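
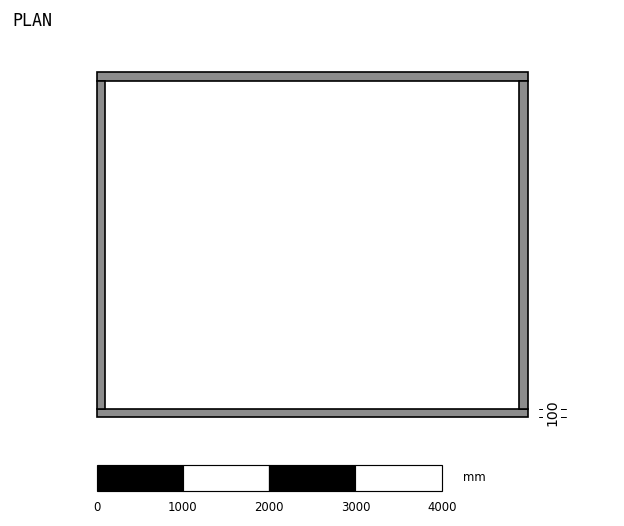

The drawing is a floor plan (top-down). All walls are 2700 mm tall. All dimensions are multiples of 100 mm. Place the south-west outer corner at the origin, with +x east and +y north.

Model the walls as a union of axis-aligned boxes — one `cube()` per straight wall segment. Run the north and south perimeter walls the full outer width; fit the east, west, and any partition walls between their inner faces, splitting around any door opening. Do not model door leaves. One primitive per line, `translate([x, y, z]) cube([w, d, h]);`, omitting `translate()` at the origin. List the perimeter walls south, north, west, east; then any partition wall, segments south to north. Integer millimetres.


cube([5000, 100, 2700]);
translate([0, 3900, 0]) cube([5000, 100, 2700]);
translate([0, 100, 0]) cube([100, 3800, 2700]);
translate([4900, 100, 0]) cube([100, 3800, 2700]);


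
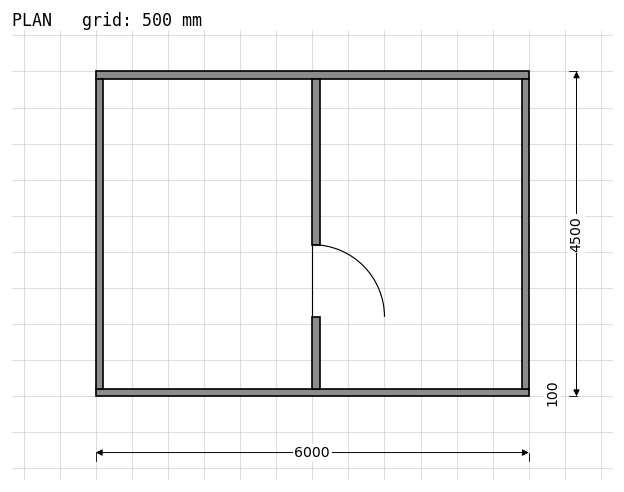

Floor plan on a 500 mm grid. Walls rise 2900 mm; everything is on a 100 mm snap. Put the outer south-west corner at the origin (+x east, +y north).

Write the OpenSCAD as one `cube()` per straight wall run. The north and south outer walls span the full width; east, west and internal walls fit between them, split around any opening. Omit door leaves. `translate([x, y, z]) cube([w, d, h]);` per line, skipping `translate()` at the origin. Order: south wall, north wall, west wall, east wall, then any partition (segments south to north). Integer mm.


cube([6000, 100, 2900]);
translate([0, 4400, 0]) cube([6000, 100, 2900]);
translate([0, 100, 0]) cube([100, 4300, 2900]);
translate([5900, 100, 0]) cube([100, 4300, 2900]);
translate([3000, 100, 0]) cube([100, 1000, 2900]);
translate([3000, 2100, 0]) cube([100, 2300, 2900]);


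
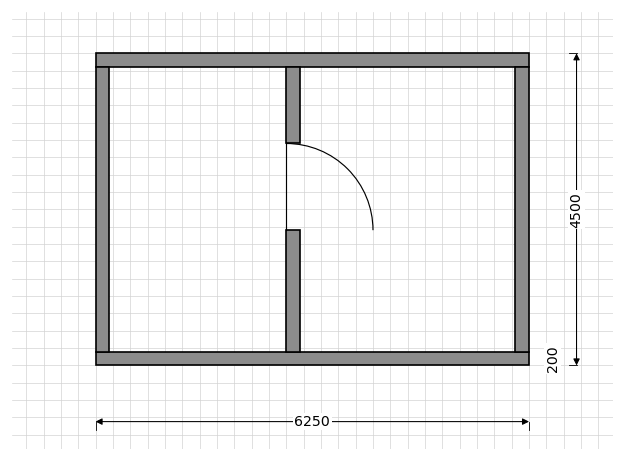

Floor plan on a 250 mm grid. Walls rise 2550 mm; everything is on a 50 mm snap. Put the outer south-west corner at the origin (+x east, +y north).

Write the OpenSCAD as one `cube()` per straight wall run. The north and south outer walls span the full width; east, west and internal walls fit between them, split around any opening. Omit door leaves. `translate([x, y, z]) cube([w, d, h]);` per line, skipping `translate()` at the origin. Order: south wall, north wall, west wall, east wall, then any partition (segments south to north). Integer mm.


cube([6250, 200, 2550]);
translate([0, 4300, 0]) cube([6250, 200, 2550]);
translate([0, 200, 0]) cube([200, 4100, 2550]);
translate([6050, 200, 0]) cube([200, 4100, 2550]);
translate([2750, 200, 0]) cube([200, 1750, 2550]);
translate([2750, 3200, 0]) cube([200, 1100, 2550]);


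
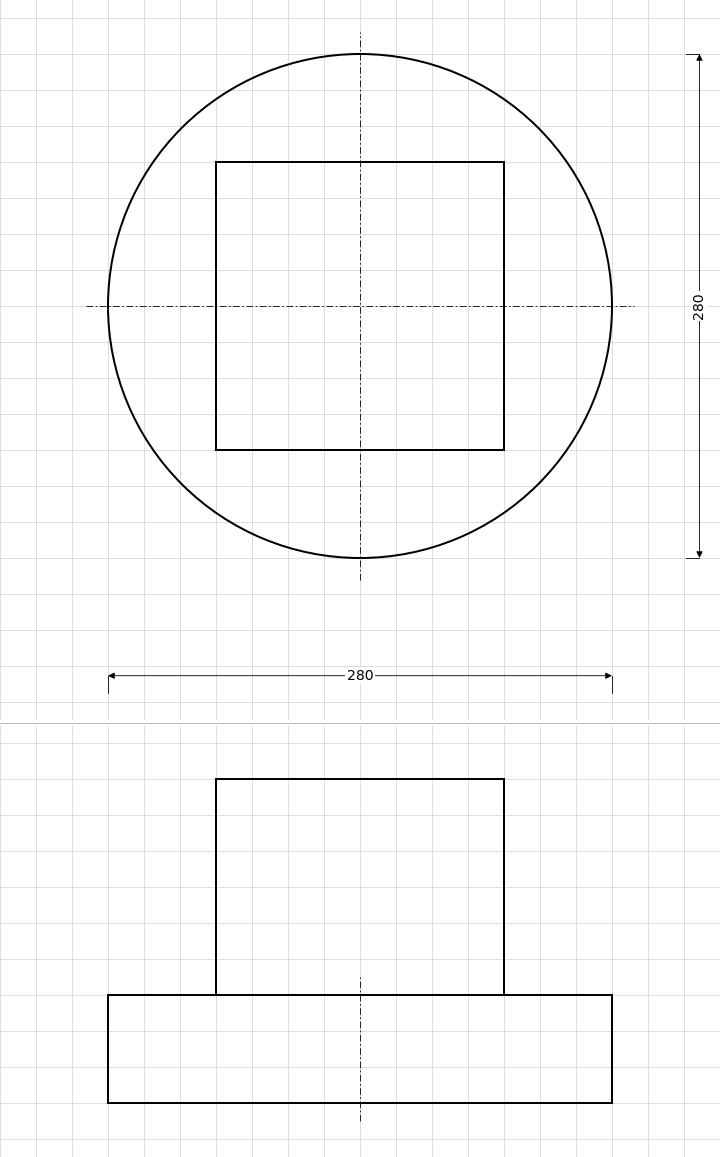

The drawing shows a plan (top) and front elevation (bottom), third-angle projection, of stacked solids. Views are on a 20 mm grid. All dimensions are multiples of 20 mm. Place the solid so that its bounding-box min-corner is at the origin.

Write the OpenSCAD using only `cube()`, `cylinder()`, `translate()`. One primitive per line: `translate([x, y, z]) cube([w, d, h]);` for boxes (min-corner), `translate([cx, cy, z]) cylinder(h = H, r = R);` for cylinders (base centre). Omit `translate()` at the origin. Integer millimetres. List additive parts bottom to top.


translate([140, 140, 0]) cylinder(h = 60, r = 140);
translate([60, 60, 60]) cube([160, 160, 120]);


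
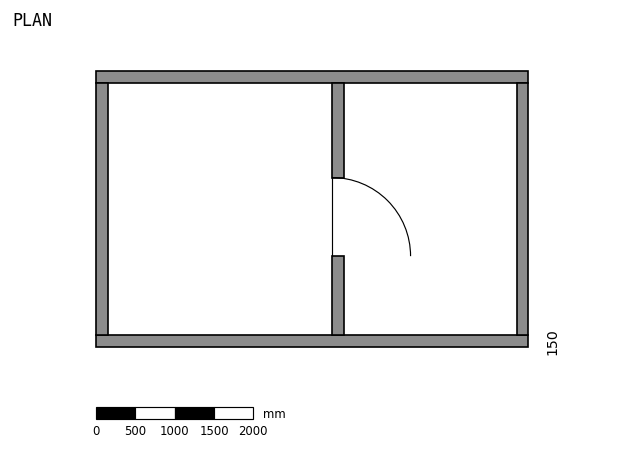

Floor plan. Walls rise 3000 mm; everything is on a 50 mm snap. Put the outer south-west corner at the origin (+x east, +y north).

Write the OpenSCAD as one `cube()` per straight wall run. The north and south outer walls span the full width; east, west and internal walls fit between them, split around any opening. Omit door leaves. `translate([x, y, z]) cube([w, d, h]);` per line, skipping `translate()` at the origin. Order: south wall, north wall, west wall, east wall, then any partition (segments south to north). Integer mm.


cube([5500, 150, 3000]);
translate([0, 3350, 0]) cube([5500, 150, 3000]);
translate([0, 150, 0]) cube([150, 3200, 3000]);
translate([5350, 150, 0]) cube([150, 3200, 3000]);
translate([3000, 150, 0]) cube([150, 1000, 3000]);
translate([3000, 2150, 0]) cube([150, 1200, 3000]);


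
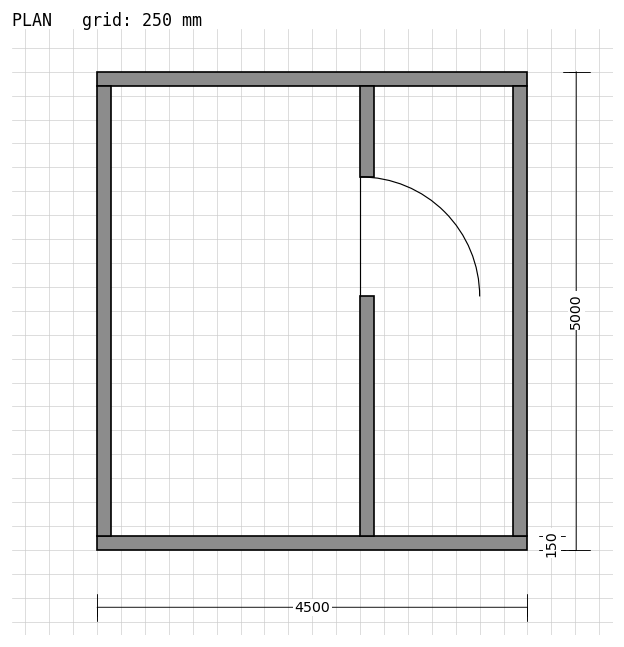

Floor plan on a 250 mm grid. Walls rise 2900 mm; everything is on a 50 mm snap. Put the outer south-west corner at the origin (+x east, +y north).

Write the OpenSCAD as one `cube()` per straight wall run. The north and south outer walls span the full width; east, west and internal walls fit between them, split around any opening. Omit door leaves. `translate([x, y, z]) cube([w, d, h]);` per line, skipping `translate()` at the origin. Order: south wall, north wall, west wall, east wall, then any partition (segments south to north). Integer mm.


cube([4500, 150, 2900]);
translate([0, 4850, 0]) cube([4500, 150, 2900]);
translate([0, 150, 0]) cube([150, 4700, 2900]);
translate([4350, 150, 0]) cube([150, 4700, 2900]);
translate([2750, 150, 0]) cube([150, 2500, 2900]);
translate([2750, 3900, 0]) cube([150, 950, 2900]);


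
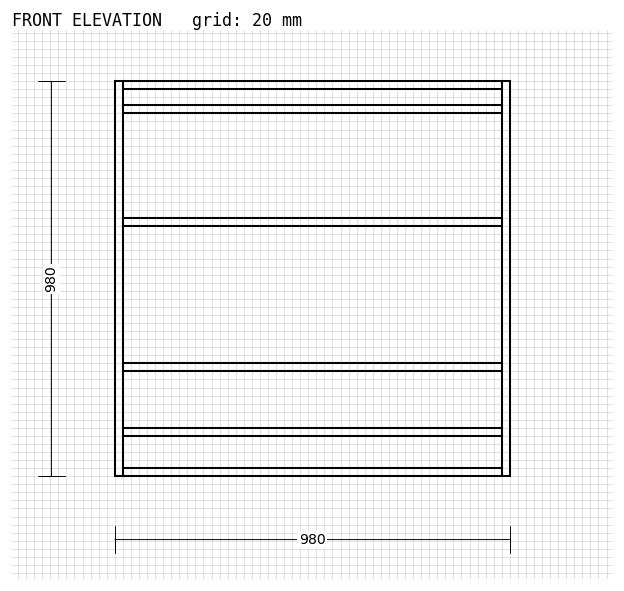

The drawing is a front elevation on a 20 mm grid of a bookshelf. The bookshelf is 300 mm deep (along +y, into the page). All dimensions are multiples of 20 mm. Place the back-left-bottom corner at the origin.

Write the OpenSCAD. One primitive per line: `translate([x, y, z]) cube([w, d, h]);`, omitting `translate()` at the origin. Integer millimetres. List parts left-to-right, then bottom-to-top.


cube([20, 300, 980]);
translate([20, 0, 0]) cube([940, 300, 20]);
translate([20, 0, 100]) cube([940, 300, 20]);
translate([20, 0, 260]) cube([940, 300, 20]);
translate([20, 0, 620]) cube([940, 300, 20]);
translate([20, 0, 900]) cube([940, 300, 20]);
translate([20, 0, 960]) cube([940, 300, 20]);
translate([960, 0, 0]) cube([20, 300, 980]);


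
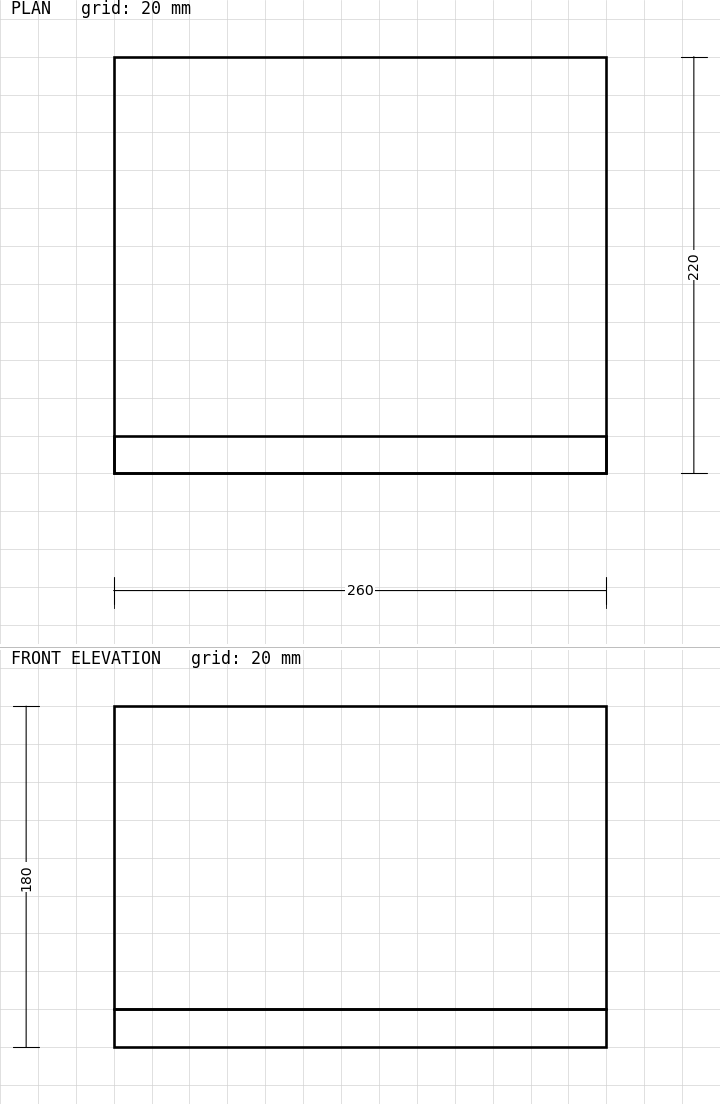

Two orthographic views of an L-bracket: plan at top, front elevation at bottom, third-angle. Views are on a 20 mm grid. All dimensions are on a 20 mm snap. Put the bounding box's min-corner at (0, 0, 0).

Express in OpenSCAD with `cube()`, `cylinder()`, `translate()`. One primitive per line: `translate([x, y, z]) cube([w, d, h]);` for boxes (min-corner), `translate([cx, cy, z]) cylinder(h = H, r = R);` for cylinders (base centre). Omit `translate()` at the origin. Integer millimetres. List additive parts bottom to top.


cube([260, 220, 20]);
translate([0, 0, 20]) cube([260, 20, 160]);


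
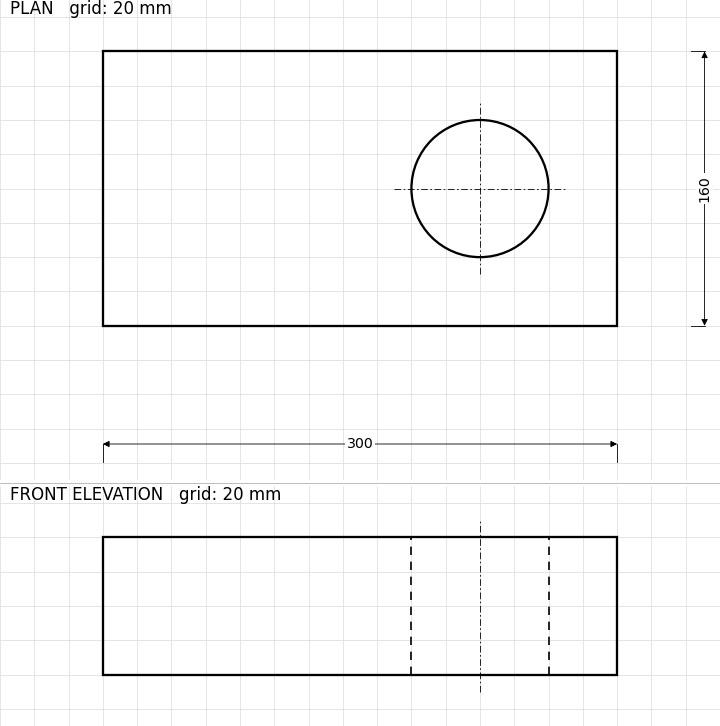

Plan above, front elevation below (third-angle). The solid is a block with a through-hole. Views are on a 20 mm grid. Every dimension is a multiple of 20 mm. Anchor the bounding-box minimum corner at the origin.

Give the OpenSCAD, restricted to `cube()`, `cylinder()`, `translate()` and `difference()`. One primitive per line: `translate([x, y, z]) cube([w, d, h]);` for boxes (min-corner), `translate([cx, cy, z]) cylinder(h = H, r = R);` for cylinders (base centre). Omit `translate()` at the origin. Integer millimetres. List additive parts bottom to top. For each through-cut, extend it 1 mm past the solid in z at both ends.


difference() {
  cube([300, 160, 80]);
  translate([220, 80, -1]) cylinder(h = 82, r = 40);
}


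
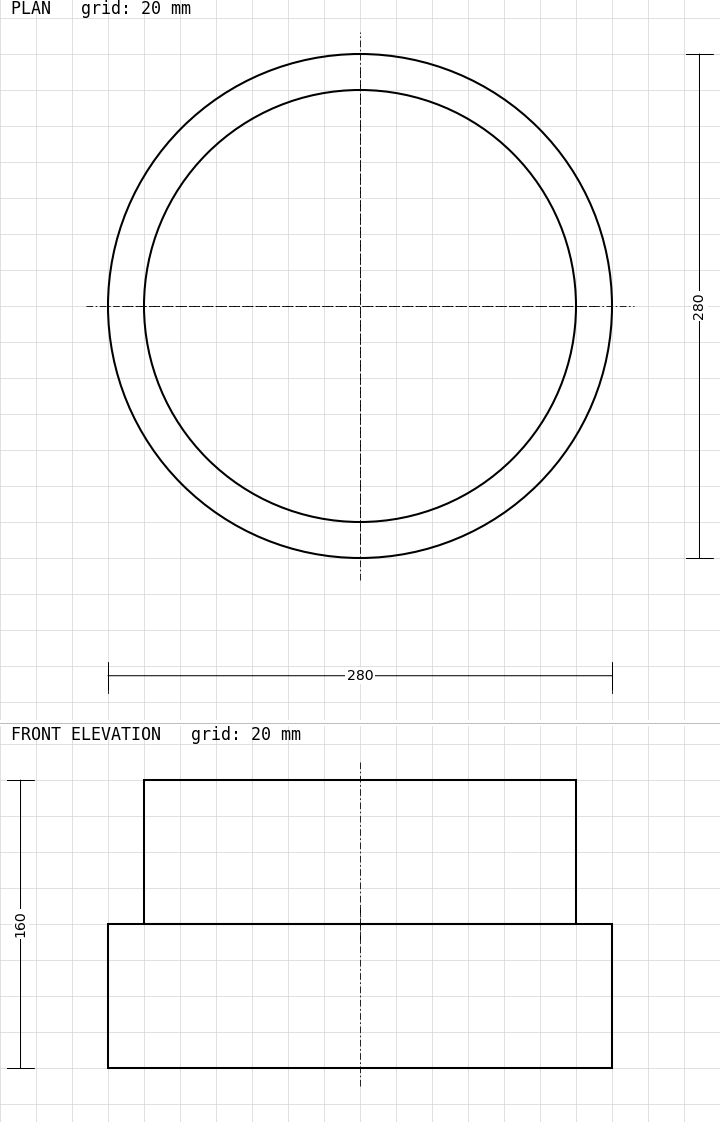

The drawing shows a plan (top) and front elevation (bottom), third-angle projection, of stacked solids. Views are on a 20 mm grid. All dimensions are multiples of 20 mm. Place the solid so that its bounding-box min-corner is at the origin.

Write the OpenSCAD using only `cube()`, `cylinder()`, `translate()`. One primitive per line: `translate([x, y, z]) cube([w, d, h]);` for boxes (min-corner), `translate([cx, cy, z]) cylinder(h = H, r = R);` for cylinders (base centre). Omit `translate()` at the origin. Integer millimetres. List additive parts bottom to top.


translate([140, 140, 0]) cylinder(h = 80, r = 140);
translate([140, 140, 80]) cylinder(h = 80, r = 120);


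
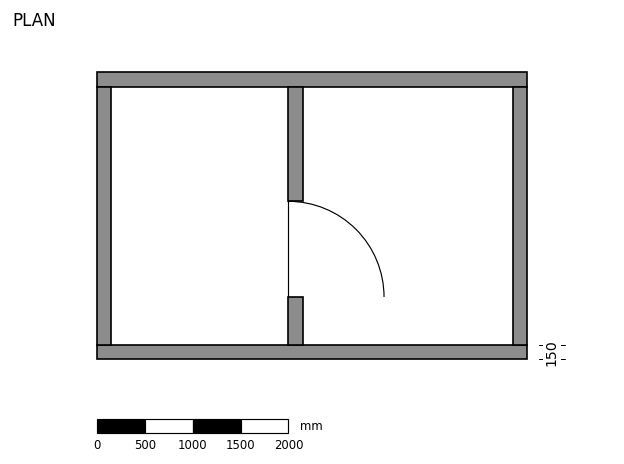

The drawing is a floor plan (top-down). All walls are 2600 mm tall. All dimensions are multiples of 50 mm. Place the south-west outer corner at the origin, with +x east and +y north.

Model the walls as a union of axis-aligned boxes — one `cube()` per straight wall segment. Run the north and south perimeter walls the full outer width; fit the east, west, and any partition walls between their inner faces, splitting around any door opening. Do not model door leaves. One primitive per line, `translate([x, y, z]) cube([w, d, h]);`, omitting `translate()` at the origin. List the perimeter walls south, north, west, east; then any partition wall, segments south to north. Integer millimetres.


cube([4500, 150, 2600]);
translate([0, 2850, 0]) cube([4500, 150, 2600]);
translate([0, 150, 0]) cube([150, 2700, 2600]);
translate([4350, 150, 0]) cube([150, 2700, 2600]);
translate([2000, 150, 0]) cube([150, 500, 2600]);
translate([2000, 1650, 0]) cube([150, 1200, 2600]);


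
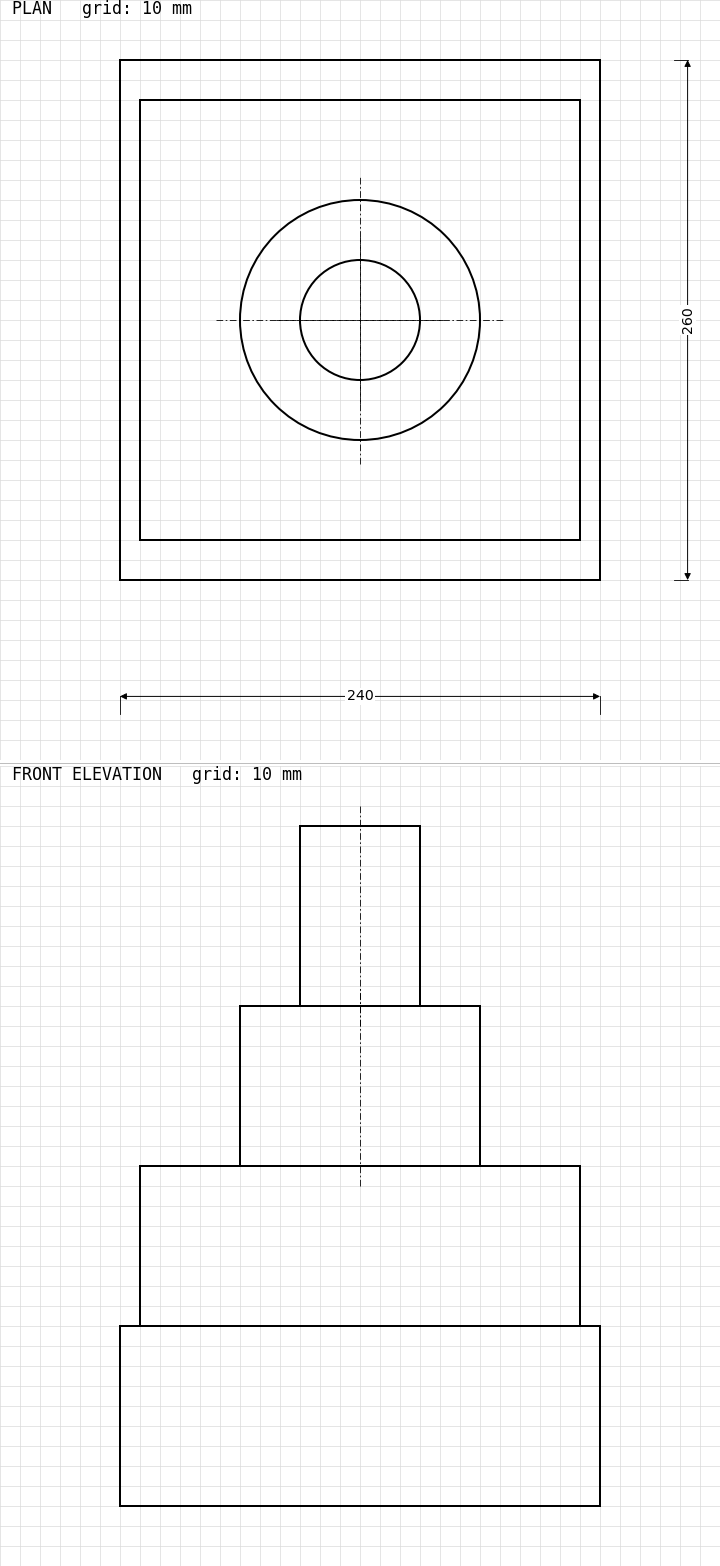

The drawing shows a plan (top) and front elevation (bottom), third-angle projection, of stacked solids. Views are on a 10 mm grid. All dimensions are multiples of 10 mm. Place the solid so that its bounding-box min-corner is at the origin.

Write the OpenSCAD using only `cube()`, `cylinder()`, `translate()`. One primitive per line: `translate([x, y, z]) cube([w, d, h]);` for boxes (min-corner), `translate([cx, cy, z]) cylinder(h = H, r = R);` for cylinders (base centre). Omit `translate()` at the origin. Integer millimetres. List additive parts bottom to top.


cube([240, 260, 90]);
translate([10, 20, 90]) cube([220, 220, 80]);
translate([120, 130, 170]) cylinder(h = 80, r = 60);
translate([120, 130, 250]) cylinder(h = 90, r = 30);


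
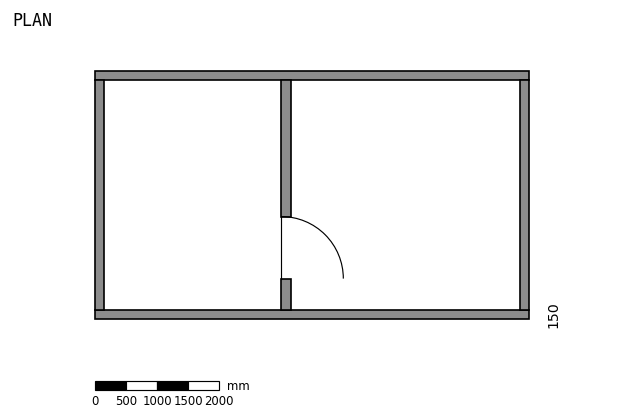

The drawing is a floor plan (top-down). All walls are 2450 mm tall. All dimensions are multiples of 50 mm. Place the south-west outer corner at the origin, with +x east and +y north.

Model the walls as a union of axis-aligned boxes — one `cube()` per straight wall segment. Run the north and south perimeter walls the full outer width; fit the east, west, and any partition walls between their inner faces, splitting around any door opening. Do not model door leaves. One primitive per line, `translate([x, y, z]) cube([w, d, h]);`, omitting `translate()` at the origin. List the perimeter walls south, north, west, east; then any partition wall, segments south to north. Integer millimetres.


cube([7000, 150, 2450]);
translate([0, 3850, 0]) cube([7000, 150, 2450]);
translate([0, 150, 0]) cube([150, 3700, 2450]);
translate([6850, 150, 0]) cube([150, 3700, 2450]);
translate([3000, 150, 0]) cube([150, 500, 2450]);
translate([3000, 1650, 0]) cube([150, 2200, 2450]);


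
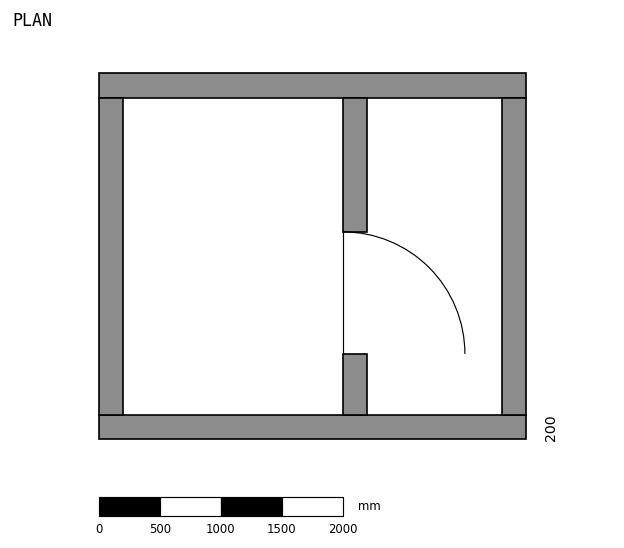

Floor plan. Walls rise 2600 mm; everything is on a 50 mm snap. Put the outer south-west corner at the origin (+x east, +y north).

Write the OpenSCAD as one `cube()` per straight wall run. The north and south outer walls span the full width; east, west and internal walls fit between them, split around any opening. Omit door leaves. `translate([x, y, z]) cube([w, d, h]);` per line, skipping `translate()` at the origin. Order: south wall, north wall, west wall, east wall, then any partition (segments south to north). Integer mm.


cube([3500, 200, 2600]);
translate([0, 2800, 0]) cube([3500, 200, 2600]);
translate([0, 200, 0]) cube([200, 2600, 2600]);
translate([3300, 200, 0]) cube([200, 2600, 2600]);
translate([2000, 200, 0]) cube([200, 500, 2600]);
translate([2000, 1700, 0]) cube([200, 1100, 2600]);


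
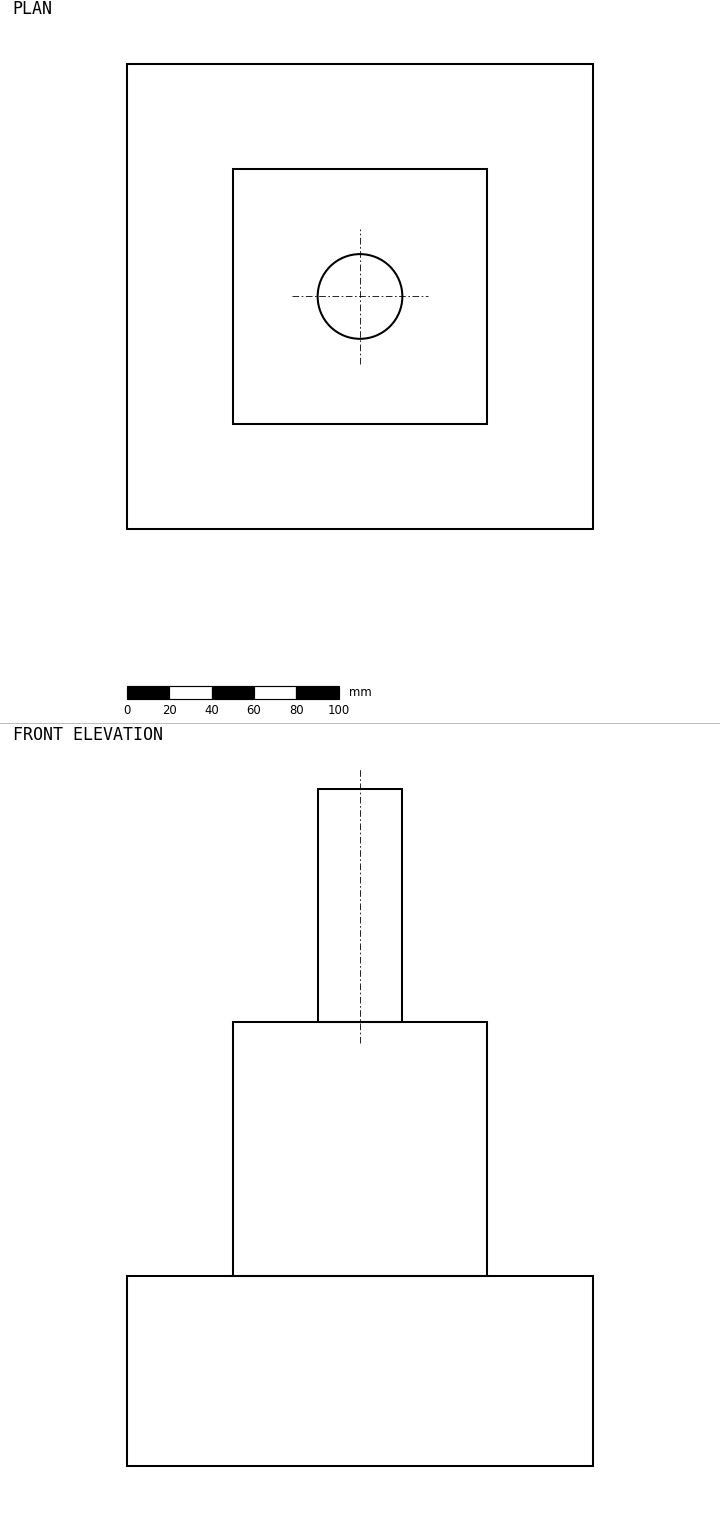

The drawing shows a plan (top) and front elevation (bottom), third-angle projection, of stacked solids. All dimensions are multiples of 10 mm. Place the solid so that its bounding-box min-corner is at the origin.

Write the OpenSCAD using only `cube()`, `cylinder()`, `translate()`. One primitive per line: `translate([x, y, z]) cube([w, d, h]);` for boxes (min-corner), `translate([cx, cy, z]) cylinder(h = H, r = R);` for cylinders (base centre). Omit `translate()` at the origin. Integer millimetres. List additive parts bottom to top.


cube([220, 220, 90]);
translate([50, 50, 90]) cube([120, 120, 120]);
translate([110, 110, 210]) cylinder(h = 110, r = 20);


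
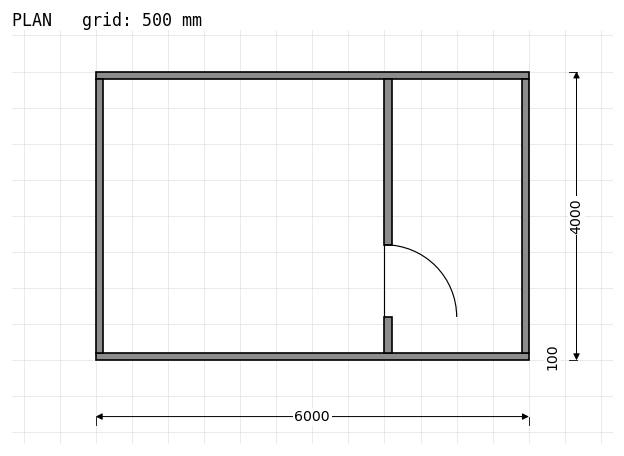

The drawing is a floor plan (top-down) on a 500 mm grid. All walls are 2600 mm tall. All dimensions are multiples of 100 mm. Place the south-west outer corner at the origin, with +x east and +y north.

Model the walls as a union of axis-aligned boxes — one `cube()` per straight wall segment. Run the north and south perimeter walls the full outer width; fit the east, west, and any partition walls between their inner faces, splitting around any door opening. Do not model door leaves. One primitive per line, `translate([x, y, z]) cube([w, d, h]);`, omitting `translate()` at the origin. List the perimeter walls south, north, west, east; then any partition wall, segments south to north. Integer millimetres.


cube([6000, 100, 2600]);
translate([0, 3900, 0]) cube([6000, 100, 2600]);
translate([0, 100, 0]) cube([100, 3800, 2600]);
translate([5900, 100, 0]) cube([100, 3800, 2600]);
translate([4000, 100, 0]) cube([100, 500, 2600]);
translate([4000, 1600, 0]) cube([100, 2300, 2600]);


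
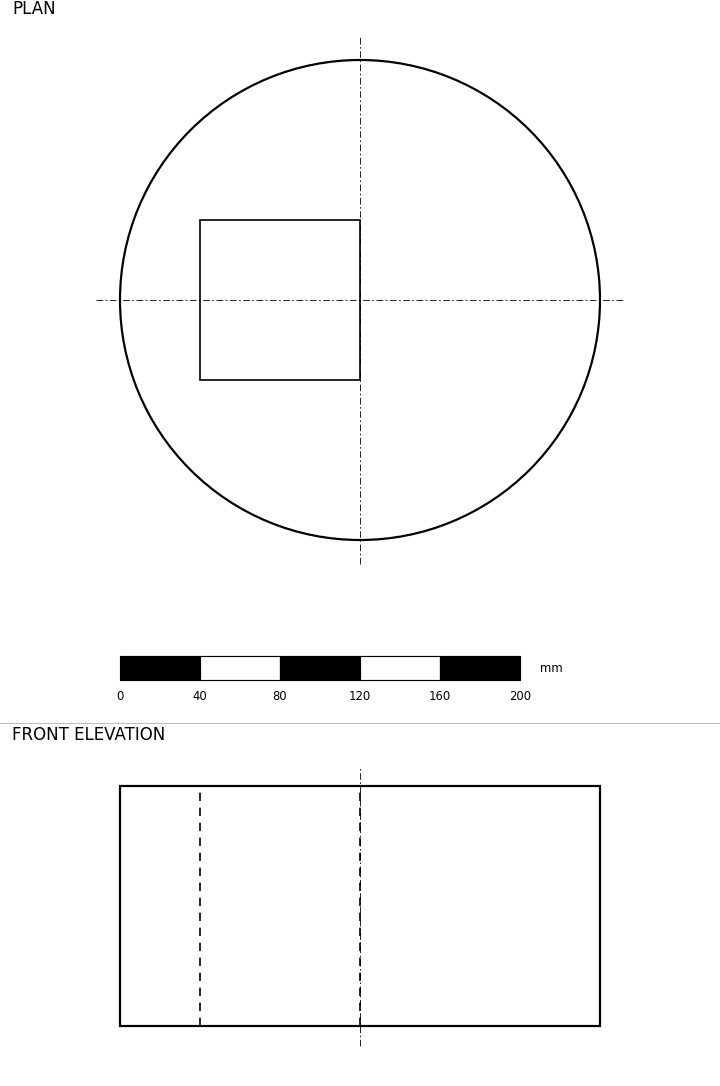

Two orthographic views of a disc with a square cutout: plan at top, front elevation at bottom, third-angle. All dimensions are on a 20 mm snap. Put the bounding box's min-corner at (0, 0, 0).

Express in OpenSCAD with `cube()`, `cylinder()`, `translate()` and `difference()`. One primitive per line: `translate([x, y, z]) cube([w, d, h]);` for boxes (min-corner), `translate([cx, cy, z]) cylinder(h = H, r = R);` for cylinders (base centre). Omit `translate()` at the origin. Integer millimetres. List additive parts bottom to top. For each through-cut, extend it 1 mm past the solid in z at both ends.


difference() {
  translate([120, 120, 0]) cylinder(h = 120, r = 120);
  translate([40, 80, -1]) cube([80, 80, 122]);
}


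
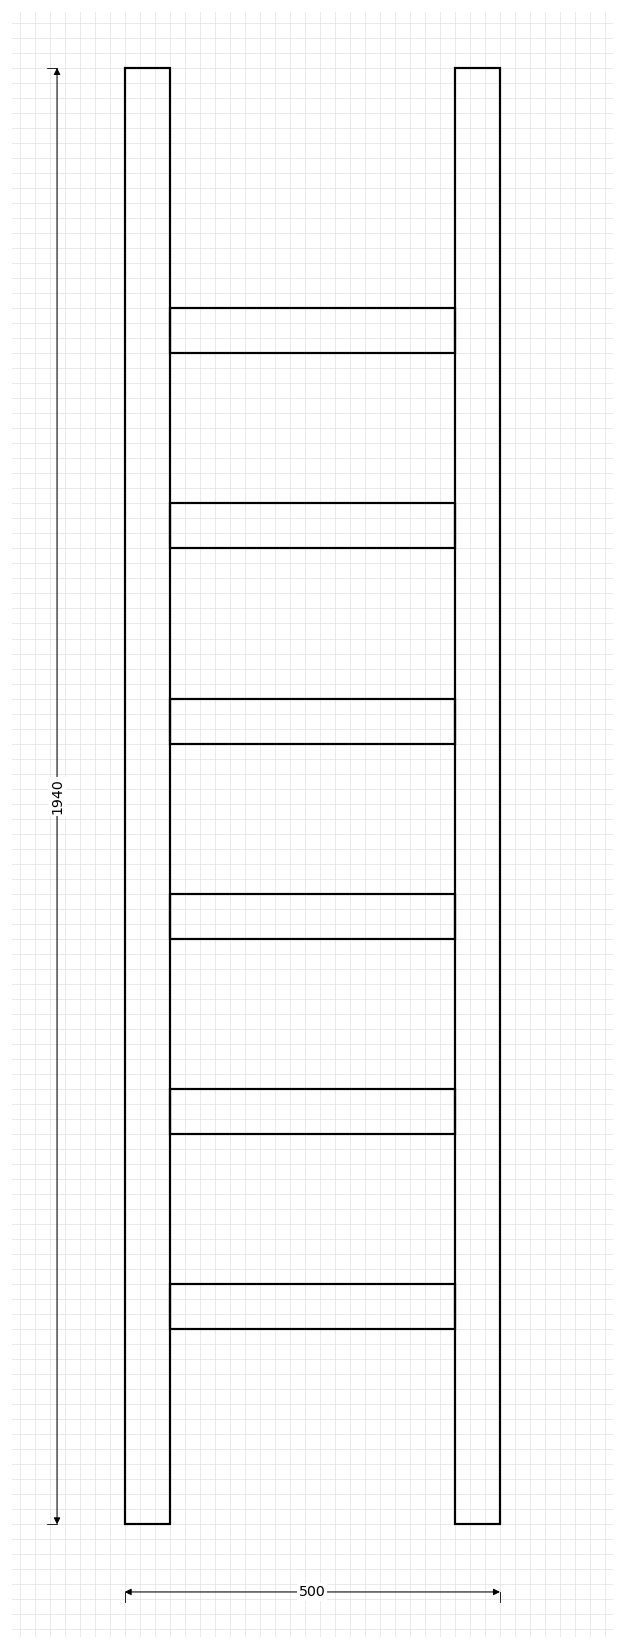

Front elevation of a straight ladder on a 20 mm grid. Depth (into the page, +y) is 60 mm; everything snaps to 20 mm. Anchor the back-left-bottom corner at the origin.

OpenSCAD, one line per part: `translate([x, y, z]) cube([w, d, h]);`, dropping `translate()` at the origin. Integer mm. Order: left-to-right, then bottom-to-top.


cube([60, 60, 1940]);
translate([60, 0, 260]) cube([380, 60, 60]);
translate([60, 0, 520]) cube([380, 60, 60]);
translate([60, 0, 780]) cube([380, 60, 60]);
translate([60, 0, 1040]) cube([380, 60, 60]);
translate([60, 0, 1300]) cube([380, 60, 60]);
translate([60, 0, 1560]) cube([380, 60, 60]);
translate([440, 0, 0]) cube([60, 60, 1940]);


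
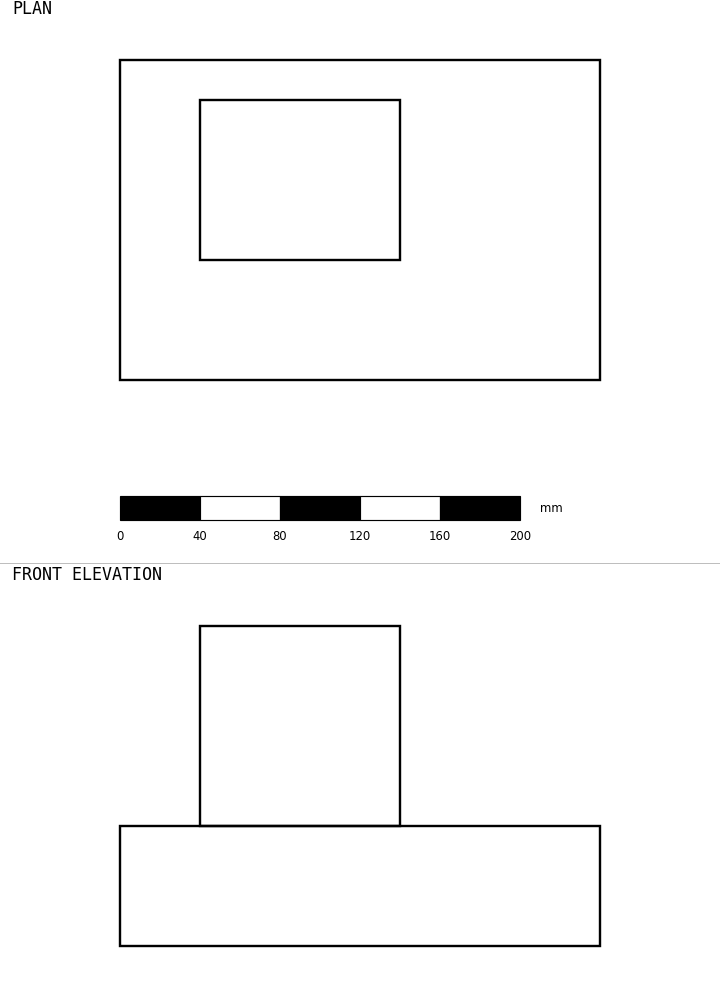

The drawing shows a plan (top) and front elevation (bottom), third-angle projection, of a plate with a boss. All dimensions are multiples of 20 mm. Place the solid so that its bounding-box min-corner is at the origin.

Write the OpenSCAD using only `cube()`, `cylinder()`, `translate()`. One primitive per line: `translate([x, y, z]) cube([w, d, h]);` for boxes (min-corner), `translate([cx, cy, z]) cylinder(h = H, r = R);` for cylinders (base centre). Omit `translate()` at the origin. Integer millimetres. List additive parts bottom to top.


cube([240, 160, 60]);
translate([40, 60, 60]) cube([100, 80, 100]);


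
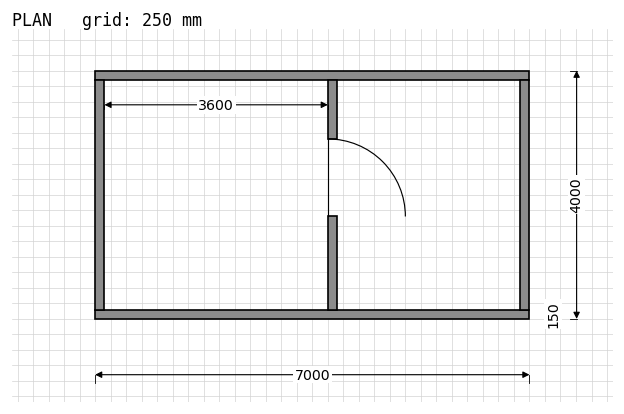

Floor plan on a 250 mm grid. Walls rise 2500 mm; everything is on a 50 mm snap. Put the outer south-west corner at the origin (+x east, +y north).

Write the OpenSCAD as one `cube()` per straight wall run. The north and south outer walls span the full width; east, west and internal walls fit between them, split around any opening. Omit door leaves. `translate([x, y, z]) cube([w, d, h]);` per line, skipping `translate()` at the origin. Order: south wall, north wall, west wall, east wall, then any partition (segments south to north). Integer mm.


cube([7000, 150, 2500]);
translate([0, 3850, 0]) cube([7000, 150, 2500]);
translate([0, 150, 0]) cube([150, 3700, 2500]);
translate([6850, 150, 0]) cube([150, 3700, 2500]);
translate([3750, 150, 0]) cube([150, 1500, 2500]);
translate([3750, 2900, 0]) cube([150, 950, 2500]);


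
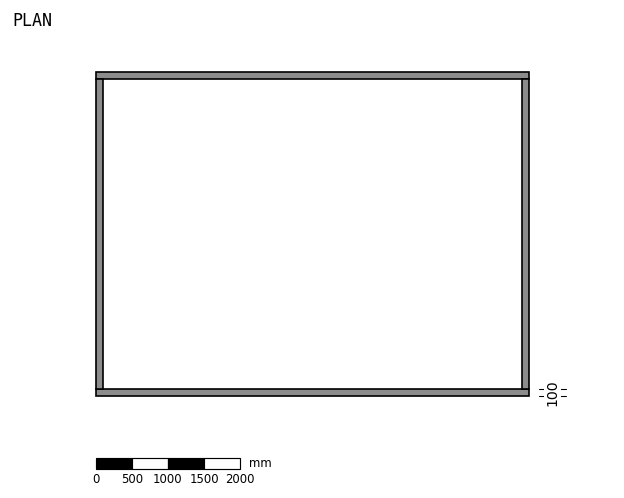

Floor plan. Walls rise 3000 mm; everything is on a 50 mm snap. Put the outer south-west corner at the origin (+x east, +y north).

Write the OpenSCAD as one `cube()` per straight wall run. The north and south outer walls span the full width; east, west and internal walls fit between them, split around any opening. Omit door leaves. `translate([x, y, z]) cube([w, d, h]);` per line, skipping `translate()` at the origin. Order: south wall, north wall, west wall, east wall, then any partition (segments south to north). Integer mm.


cube([6000, 100, 3000]);
translate([0, 4400, 0]) cube([6000, 100, 3000]);
translate([0, 100, 0]) cube([100, 4300, 3000]);
translate([5900, 100, 0]) cube([100, 4300, 3000]);


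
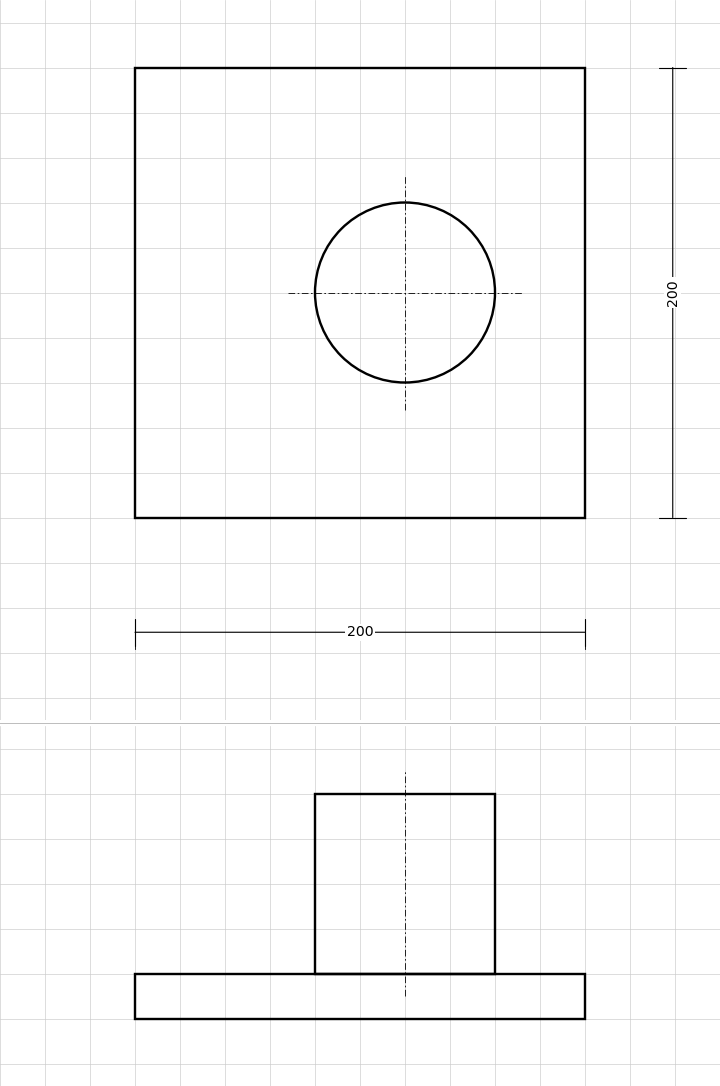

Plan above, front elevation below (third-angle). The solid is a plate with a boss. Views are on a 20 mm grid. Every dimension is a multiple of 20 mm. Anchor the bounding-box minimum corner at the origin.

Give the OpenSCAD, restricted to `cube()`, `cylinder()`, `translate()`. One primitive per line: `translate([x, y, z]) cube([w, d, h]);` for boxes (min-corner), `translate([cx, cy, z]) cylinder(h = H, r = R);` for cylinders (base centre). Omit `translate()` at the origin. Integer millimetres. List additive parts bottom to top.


cube([200, 200, 20]);
translate([120, 100, 20]) cylinder(h = 80, r = 40);


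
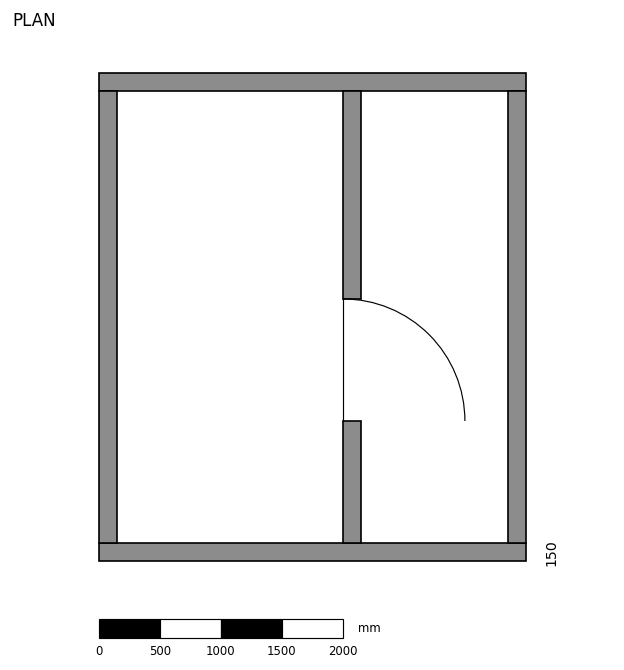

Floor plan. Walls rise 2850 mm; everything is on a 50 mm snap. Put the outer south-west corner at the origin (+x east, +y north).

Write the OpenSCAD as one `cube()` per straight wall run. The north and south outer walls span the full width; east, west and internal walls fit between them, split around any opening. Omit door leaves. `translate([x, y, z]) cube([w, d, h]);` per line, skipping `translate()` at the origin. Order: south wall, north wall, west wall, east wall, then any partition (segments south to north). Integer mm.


cube([3500, 150, 2850]);
translate([0, 3850, 0]) cube([3500, 150, 2850]);
translate([0, 150, 0]) cube([150, 3700, 2850]);
translate([3350, 150, 0]) cube([150, 3700, 2850]);
translate([2000, 150, 0]) cube([150, 1000, 2850]);
translate([2000, 2150, 0]) cube([150, 1700, 2850]);


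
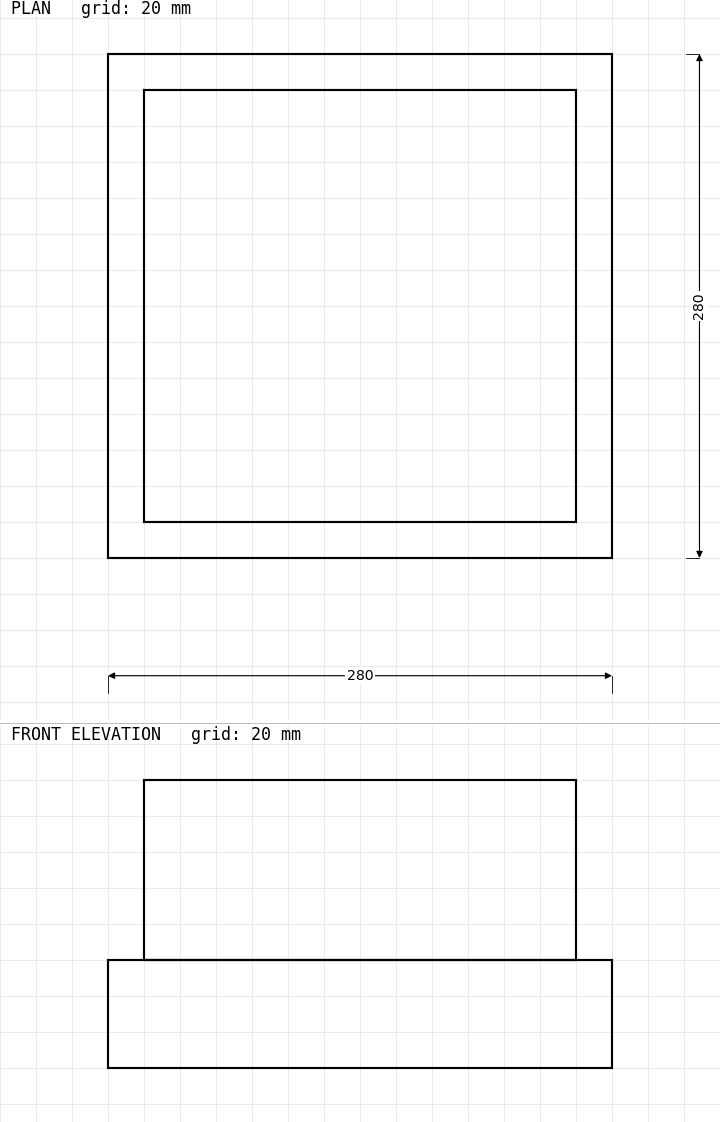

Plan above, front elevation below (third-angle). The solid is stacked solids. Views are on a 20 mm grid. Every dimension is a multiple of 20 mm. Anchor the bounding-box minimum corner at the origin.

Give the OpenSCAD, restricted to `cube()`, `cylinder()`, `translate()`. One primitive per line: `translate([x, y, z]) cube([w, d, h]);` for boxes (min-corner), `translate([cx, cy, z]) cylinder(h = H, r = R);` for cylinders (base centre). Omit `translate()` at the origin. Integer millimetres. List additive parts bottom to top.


cube([280, 280, 60]);
translate([20, 20, 60]) cube([240, 240, 100]);


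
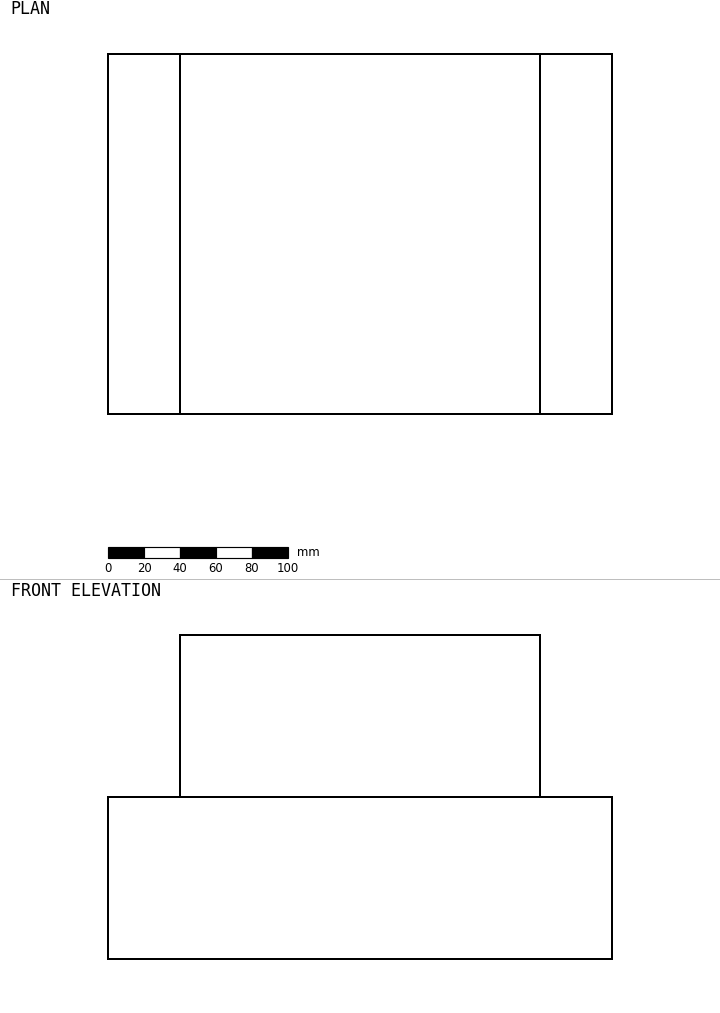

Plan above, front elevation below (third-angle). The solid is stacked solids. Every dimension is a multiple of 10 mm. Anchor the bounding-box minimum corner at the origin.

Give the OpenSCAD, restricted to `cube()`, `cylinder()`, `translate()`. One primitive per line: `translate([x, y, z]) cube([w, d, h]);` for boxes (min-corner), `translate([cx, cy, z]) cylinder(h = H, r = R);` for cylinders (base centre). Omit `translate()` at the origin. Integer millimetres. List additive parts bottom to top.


cube([280, 200, 90]);
translate([40, 0, 90]) cube([200, 200, 90]);


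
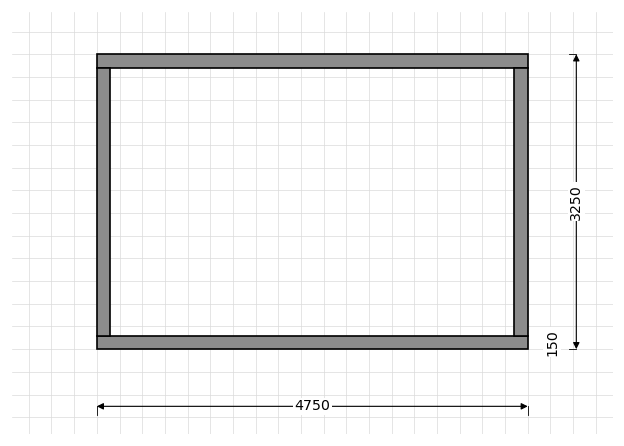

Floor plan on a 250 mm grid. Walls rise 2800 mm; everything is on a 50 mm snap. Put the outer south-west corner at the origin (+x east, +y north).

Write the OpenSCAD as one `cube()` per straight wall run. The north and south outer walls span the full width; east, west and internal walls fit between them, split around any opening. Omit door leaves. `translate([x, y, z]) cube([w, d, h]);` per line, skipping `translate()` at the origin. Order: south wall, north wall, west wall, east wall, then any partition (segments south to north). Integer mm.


cube([4750, 150, 2800]);
translate([0, 3100, 0]) cube([4750, 150, 2800]);
translate([0, 150, 0]) cube([150, 2950, 2800]);
translate([4600, 150, 0]) cube([150, 2950, 2800]);


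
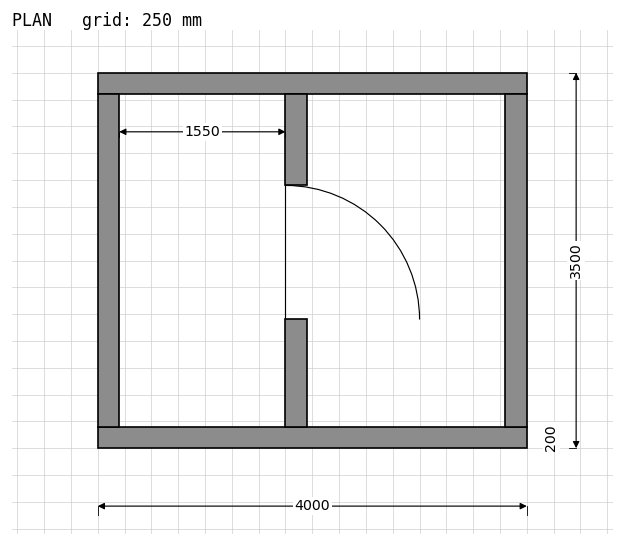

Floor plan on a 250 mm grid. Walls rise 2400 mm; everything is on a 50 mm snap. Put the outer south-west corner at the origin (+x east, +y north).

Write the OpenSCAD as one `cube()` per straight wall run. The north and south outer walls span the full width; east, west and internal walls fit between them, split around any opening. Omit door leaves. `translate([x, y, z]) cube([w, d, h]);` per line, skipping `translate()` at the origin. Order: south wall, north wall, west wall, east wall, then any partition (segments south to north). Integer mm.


cube([4000, 200, 2400]);
translate([0, 3300, 0]) cube([4000, 200, 2400]);
translate([0, 200, 0]) cube([200, 3100, 2400]);
translate([3800, 200, 0]) cube([200, 3100, 2400]);
translate([1750, 200, 0]) cube([200, 1000, 2400]);
translate([1750, 2450, 0]) cube([200, 850, 2400]);


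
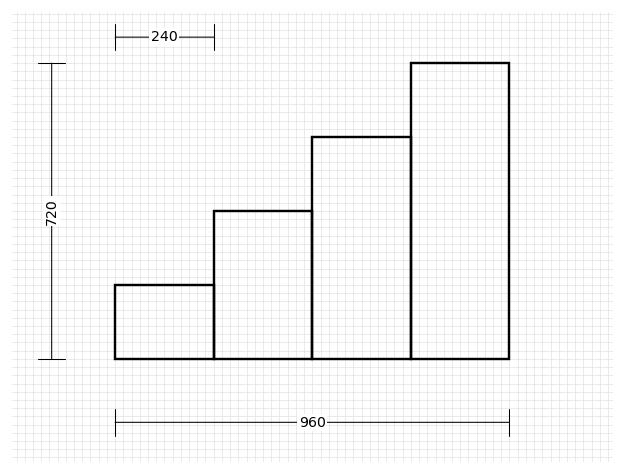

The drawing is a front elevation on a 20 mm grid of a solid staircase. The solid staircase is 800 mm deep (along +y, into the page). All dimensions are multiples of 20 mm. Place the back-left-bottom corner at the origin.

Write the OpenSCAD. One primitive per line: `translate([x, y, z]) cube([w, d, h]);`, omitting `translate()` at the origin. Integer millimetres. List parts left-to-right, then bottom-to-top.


cube([240, 800, 180]);
translate([240, 0, 0]) cube([240, 800, 360]);
translate([480, 0, 0]) cube([240, 800, 540]);
translate([720, 0, 0]) cube([240, 800, 720]);


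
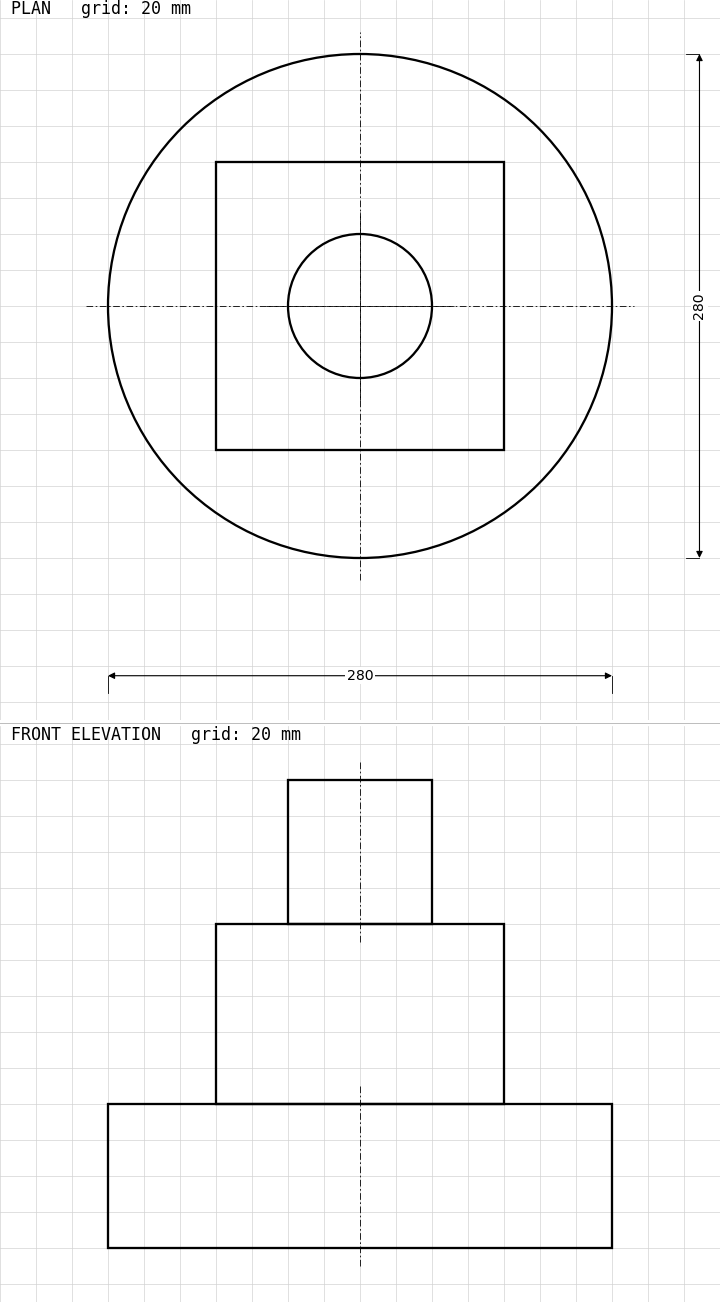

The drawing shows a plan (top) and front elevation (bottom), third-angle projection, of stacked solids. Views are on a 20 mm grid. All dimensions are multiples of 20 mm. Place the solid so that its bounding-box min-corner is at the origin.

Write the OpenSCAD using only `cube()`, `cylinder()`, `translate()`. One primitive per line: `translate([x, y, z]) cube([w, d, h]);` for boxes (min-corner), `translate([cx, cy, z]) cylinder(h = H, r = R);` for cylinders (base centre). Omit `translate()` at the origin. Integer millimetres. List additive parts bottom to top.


translate([140, 140, 0]) cylinder(h = 80, r = 140);
translate([60, 60, 80]) cube([160, 160, 100]);
translate([140, 140, 180]) cylinder(h = 80, r = 40);


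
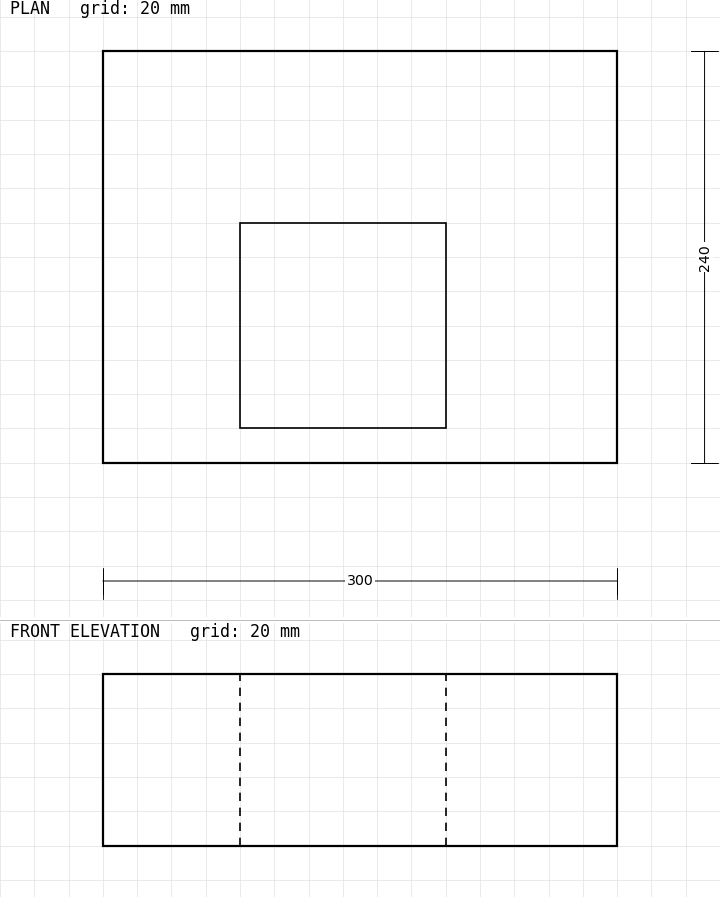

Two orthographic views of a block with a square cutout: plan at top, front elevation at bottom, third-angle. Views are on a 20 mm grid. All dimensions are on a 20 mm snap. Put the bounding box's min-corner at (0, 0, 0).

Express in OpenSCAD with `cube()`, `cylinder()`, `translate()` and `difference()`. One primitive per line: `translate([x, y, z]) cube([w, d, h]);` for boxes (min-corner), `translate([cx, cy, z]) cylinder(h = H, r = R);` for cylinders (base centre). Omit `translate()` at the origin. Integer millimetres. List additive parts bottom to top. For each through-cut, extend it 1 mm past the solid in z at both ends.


difference() {
  cube([300, 240, 100]);
  translate([80, 20, -1]) cube([120, 120, 102]);
}


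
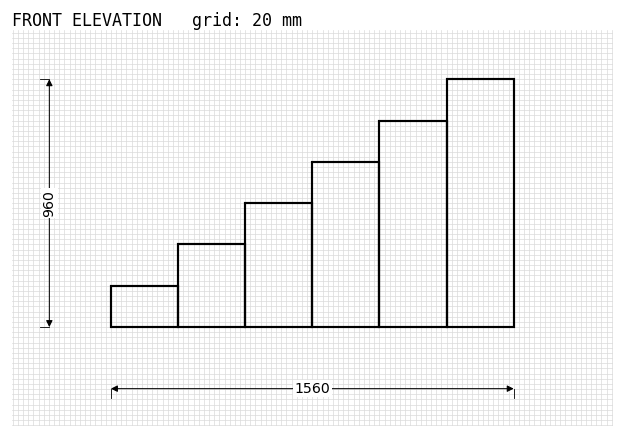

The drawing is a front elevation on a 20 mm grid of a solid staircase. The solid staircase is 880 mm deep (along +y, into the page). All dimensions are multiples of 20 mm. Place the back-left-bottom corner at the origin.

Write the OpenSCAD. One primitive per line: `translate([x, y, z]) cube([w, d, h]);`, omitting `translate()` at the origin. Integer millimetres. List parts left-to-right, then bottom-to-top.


cube([260, 880, 160]);
translate([260, 0, 0]) cube([260, 880, 320]);
translate([520, 0, 0]) cube([260, 880, 480]);
translate([780, 0, 0]) cube([260, 880, 640]);
translate([1040, 0, 0]) cube([260, 880, 800]);
translate([1300, 0, 0]) cube([260, 880, 960]);


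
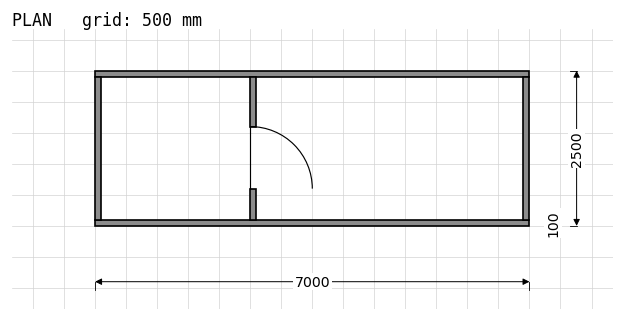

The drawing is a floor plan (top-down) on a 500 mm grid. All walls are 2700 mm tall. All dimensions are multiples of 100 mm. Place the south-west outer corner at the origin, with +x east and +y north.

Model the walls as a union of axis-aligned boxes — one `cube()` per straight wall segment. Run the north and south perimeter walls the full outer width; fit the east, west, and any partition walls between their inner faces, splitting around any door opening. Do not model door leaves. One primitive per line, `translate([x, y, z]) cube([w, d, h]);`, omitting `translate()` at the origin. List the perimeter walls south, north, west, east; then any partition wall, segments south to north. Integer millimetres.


cube([7000, 100, 2700]);
translate([0, 2400, 0]) cube([7000, 100, 2700]);
translate([0, 100, 0]) cube([100, 2300, 2700]);
translate([6900, 100, 0]) cube([100, 2300, 2700]);
translate([2500, 100, 0]) cube([100, 500, 2700]);
translate([2500, 1600, 0]) cube([100, 800, 2700]);


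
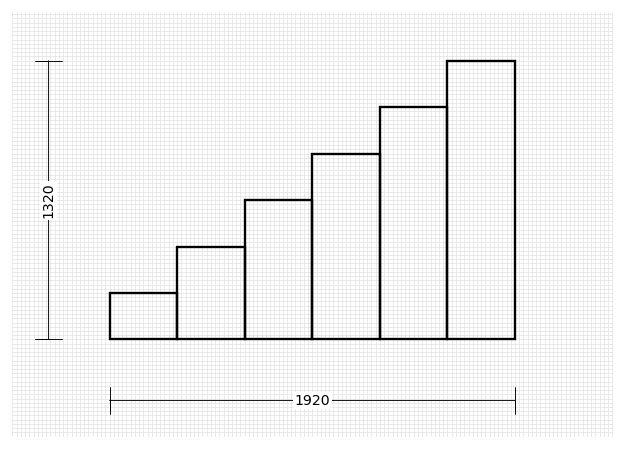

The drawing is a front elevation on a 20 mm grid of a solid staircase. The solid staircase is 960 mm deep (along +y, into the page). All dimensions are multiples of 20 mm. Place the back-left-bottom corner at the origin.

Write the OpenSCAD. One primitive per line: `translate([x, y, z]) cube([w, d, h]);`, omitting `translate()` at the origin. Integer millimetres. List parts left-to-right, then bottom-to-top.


cube([320, 960, 220]);
translate([320, 0, 0]) cube([320, 960, 440]);
translate([640, 0, 0]) cube([320, 960, 660]);
translate([960, 0, 0]) cube([320, 960, 880]);
translate([1280, 0, 0]) cube([320, 960, 1100]);
translate([1600, 0, 0]) cube([320, 960, 1320]);


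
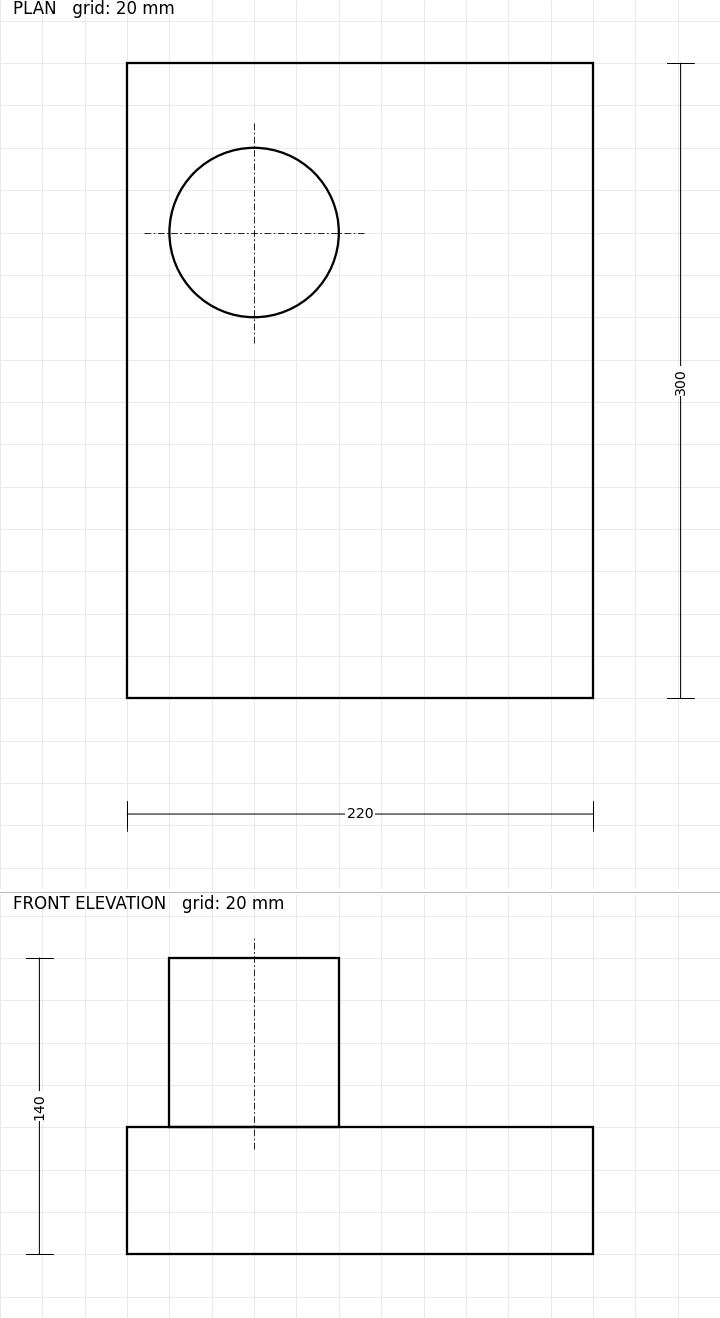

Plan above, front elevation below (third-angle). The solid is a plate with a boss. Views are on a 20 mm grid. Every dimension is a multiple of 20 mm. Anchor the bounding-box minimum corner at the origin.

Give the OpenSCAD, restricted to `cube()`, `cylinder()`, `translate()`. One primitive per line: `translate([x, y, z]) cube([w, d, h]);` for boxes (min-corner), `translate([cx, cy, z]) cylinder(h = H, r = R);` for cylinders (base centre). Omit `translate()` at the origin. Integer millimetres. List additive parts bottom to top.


cube([220, 300, 60]);
translate([60, 220, 60]) cylinder(h = 80, r = 40);


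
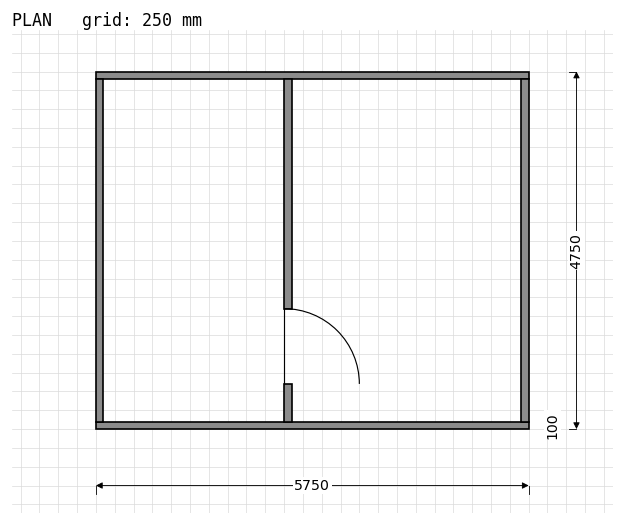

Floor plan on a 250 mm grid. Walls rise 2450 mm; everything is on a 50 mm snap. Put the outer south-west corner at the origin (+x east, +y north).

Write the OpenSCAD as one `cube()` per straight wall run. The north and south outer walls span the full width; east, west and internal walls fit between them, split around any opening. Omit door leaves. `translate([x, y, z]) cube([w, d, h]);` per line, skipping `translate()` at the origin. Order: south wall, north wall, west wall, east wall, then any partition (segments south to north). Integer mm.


cube([5750, 100, 2450]);
translate([0, 4650, 0]) cube([5750, 100, 2450]);
translate([0, 100, 0]) cube([100, 4550, 2450]);
translate([5650, 100, 0]) cube([100, 4550, 2450]);
translate([2500, 100, 0]) cube([100, 500, 2450]);
translate([2500, 1600, 0]) cube([100, 3050, 2450]);


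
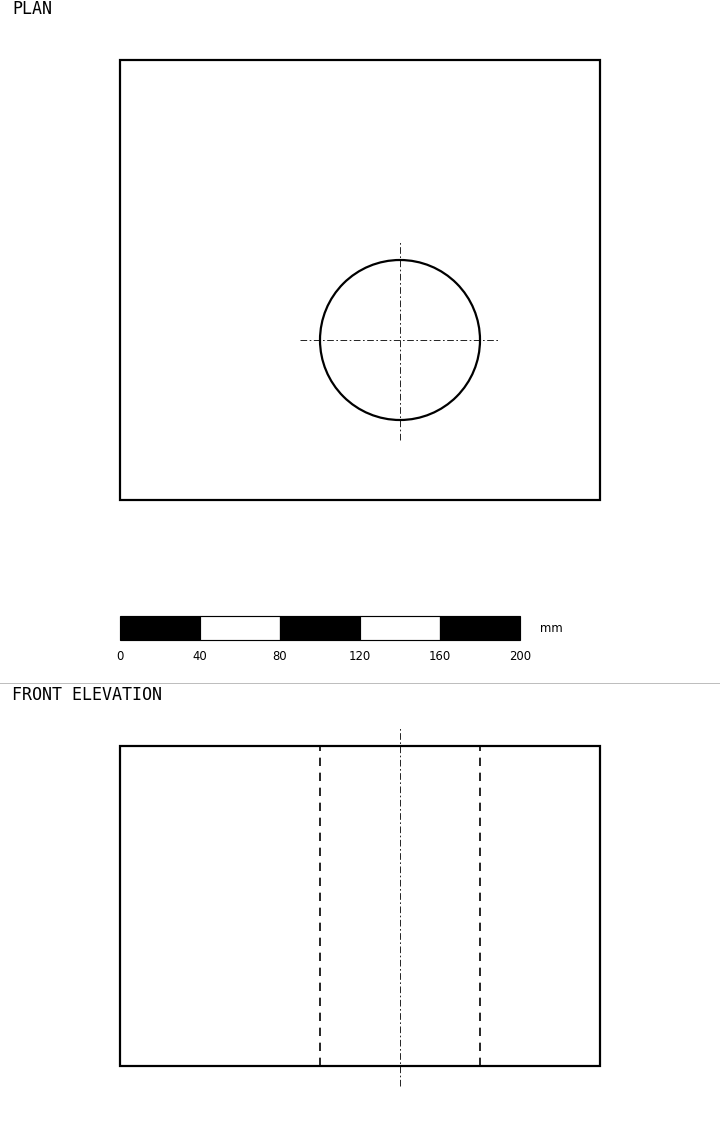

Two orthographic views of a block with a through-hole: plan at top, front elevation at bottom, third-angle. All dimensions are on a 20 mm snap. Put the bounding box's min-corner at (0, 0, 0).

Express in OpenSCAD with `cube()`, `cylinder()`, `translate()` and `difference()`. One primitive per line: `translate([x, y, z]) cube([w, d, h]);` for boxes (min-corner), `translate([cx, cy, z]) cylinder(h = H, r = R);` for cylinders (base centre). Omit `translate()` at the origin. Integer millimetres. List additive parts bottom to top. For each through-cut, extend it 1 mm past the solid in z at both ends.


difference() {
  cube([240, 220, 160]);
  translate([140, 80, -1]) cylinder(h = 162, r = 40);
}


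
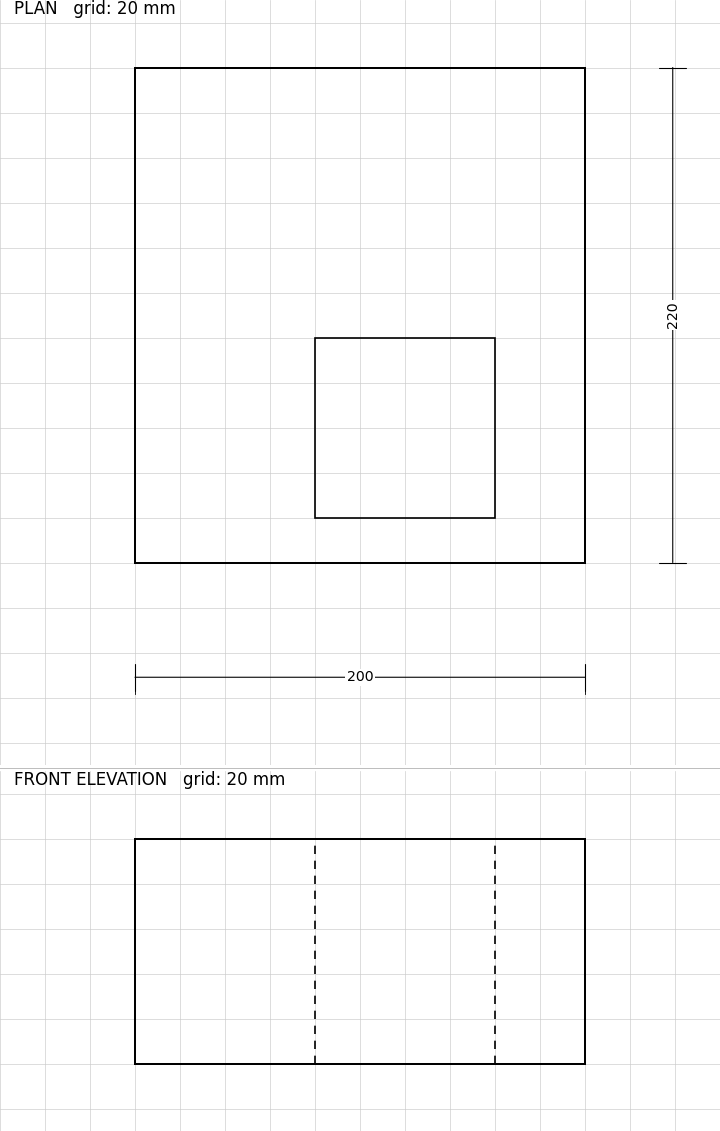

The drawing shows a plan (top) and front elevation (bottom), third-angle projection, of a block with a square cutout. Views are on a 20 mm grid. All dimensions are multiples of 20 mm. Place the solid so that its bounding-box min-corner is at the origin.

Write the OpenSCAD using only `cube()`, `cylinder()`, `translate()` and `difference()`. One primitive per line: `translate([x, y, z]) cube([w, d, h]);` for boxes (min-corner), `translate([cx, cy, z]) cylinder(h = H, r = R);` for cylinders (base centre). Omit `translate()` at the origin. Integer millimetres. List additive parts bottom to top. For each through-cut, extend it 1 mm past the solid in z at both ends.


difference() {
  cube([200, 220, 100]);
  translate([80, 20, -1]) cube([80, 80, 102]);
}


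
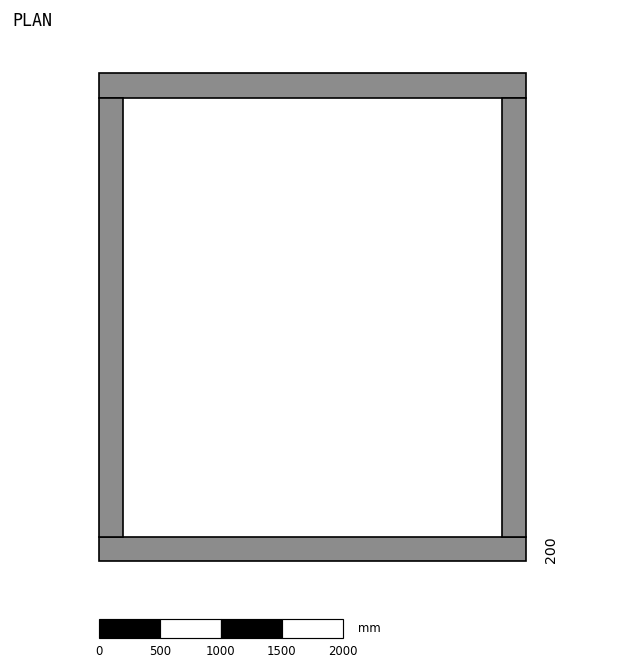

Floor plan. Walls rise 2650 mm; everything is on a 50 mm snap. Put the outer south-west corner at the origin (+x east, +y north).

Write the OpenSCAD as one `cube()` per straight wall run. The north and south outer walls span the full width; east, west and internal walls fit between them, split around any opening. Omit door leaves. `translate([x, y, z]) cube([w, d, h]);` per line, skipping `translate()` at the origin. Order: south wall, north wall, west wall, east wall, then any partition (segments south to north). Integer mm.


cube([3500, 200, 2650]);
translate([0, 3800, 0]) cube([3500, 200, 2650]);
translate([0, 200, 0]) cube([200, 3600, 2650]);
translate([3300, 200, 0]) cube([200, 3600, 2650]);
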